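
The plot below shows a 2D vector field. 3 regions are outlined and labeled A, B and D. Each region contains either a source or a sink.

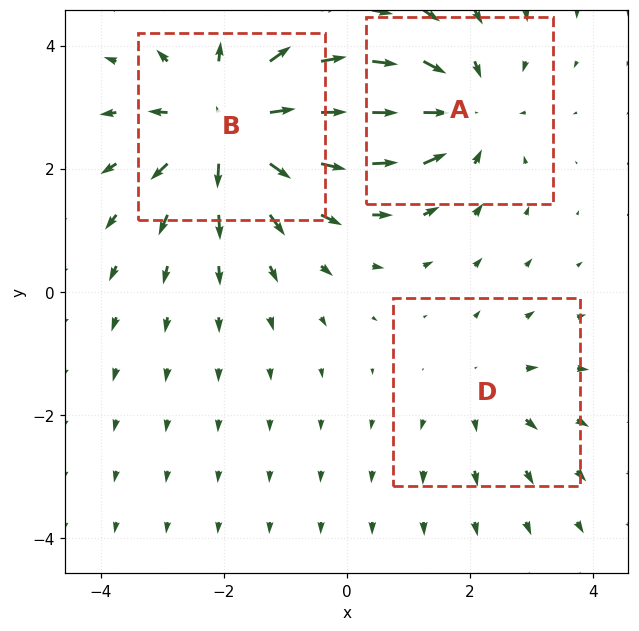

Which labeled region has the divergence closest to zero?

D

Divergence at each region's feature centre — A: about -3, B: about +4, D: about +2. Region D is closest to zero.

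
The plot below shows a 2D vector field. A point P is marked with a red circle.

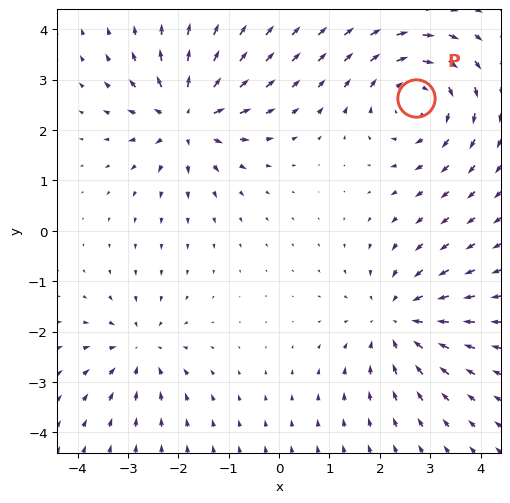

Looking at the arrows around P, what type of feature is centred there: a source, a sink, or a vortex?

At P (2.7, 2.6) the arrows circulate clockwise. Divergence ≈0, curl about -4 — near-zero divergence with nonzero curl is a vortex.

vortex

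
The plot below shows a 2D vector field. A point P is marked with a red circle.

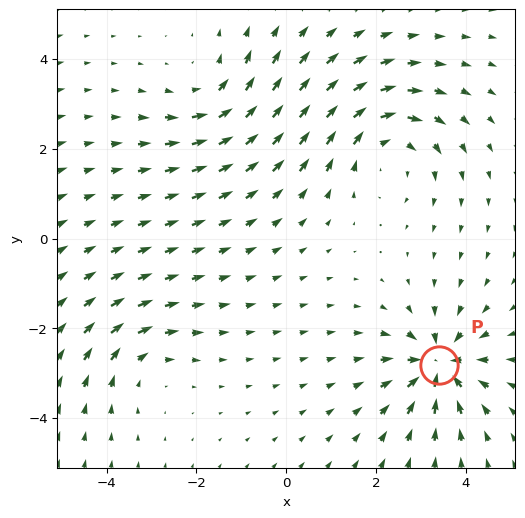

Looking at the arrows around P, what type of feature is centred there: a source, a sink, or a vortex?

At P (3.4, -2.8) the arrows converge inward. Divergence about -6, curl ≈0 — negative divergence with near-zero curl is a sink.

sink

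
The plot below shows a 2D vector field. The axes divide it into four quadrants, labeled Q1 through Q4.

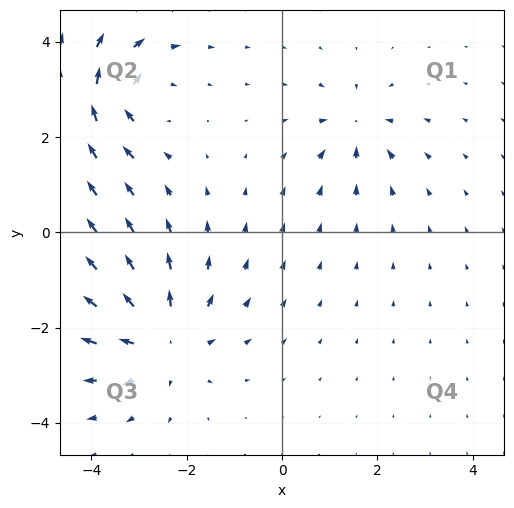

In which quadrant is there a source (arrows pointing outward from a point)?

Q3

The source sits at approximately (-2.5, -2.3), which lies in quadrant Q3. The divergence there is about +4, positive as expected for a source.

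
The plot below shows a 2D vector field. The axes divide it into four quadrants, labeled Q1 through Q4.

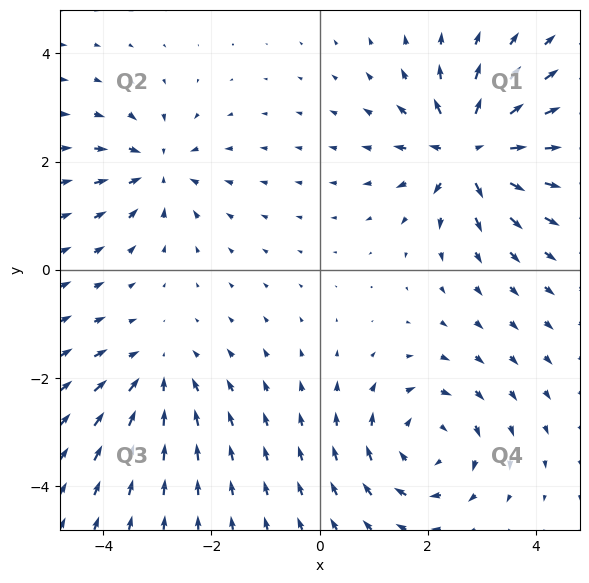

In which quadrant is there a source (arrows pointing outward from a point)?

Q1

The source sits at approximately (2.8, 2.2), which lies in quadrant Q1. The divergence there is about +7, positive as expected for a source.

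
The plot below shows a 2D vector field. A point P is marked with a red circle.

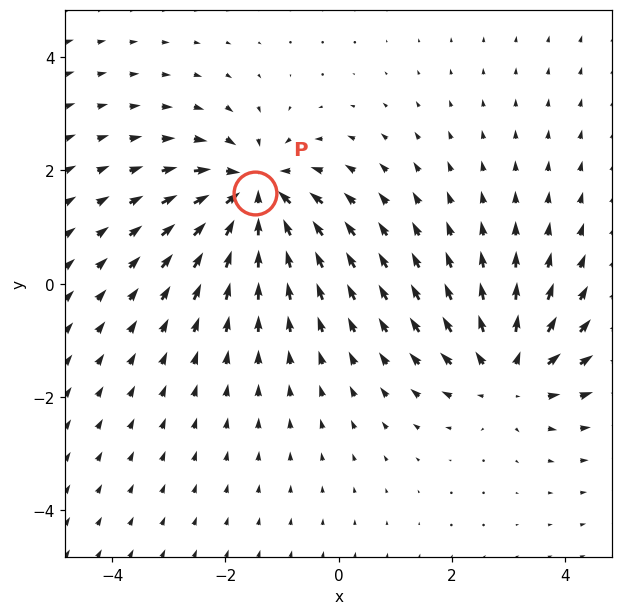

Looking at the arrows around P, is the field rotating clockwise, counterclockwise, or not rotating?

Near P at (-1.5, 1.6) the arrows show no circulation. The curl there is ≈0.

not rotating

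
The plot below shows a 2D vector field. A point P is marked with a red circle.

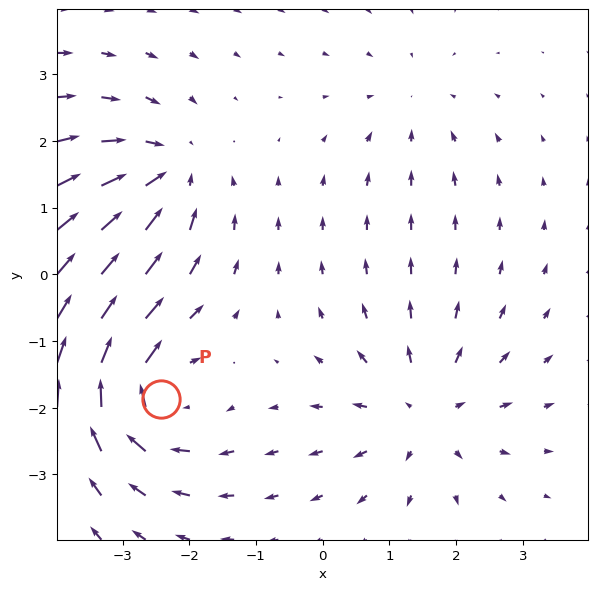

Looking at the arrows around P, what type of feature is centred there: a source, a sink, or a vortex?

At P (-2.4, -1.9) the arrows circulate clockwise. Divergence ≈0, curl about -6 — near-zero divergence with nonzero curl is a vortex.

vortex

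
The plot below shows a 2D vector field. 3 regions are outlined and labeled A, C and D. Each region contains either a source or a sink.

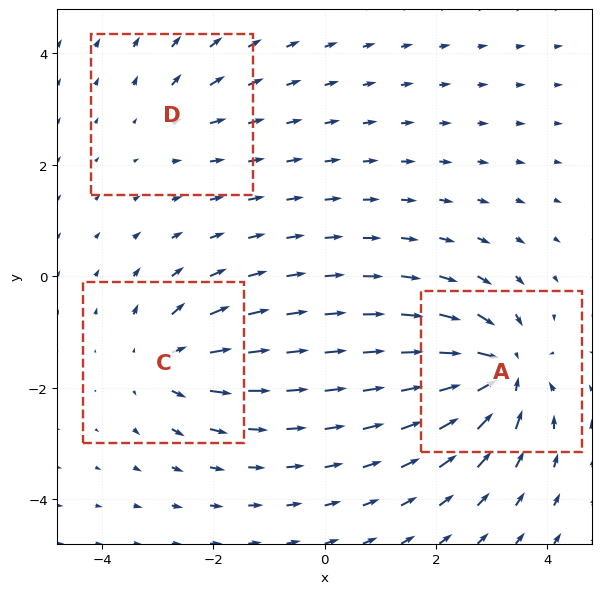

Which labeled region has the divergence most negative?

A

Divergence at each region's feature centre — A: about -6, C: about +4, D: about +2. Region A is most negative.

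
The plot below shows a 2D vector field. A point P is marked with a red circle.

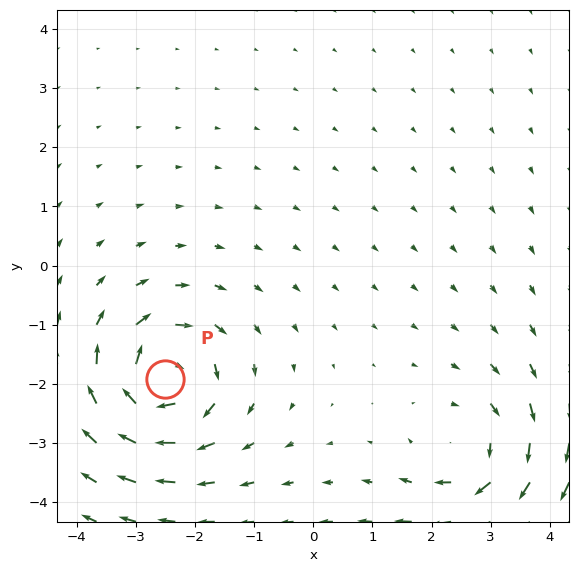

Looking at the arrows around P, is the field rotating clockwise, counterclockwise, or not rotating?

Near P at (-2.5, -1.9) the arrows circulate clockwise. The curl (z-component) there is about -7; negative curl means clockwise rotation.

clockwise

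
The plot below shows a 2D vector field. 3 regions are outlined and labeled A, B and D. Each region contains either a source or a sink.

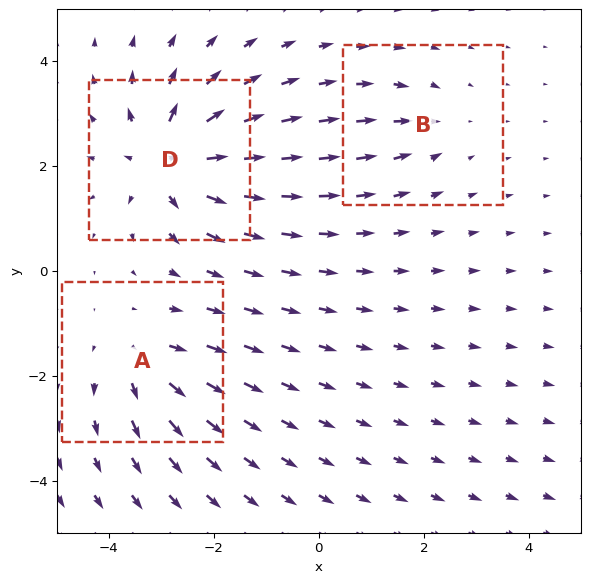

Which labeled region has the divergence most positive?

D

Divergence at each region's feature centre — A: about +3, B: about -2, D: about +6. Region D is most positive.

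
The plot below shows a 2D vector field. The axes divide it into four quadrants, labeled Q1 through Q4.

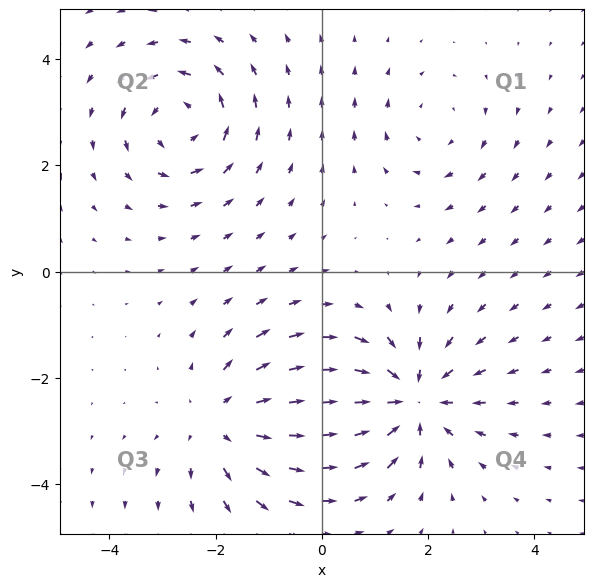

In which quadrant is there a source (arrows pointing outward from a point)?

The source sits at approximately (-1.8, -2.8), which lies in quadrant Q3. The divergence there is about +4, positive as expected for a source.

Q3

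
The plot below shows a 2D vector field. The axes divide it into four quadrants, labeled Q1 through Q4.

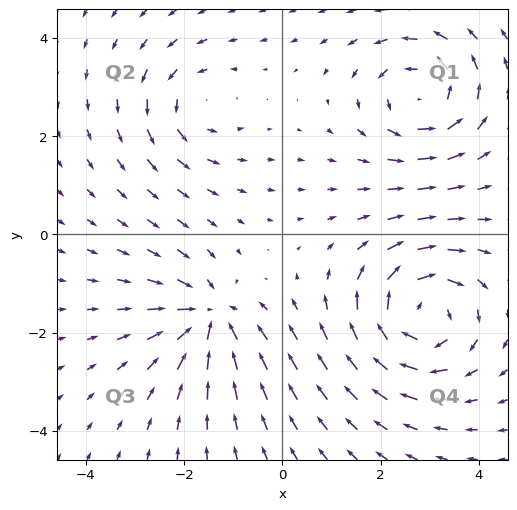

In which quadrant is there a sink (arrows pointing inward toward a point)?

Q3

The sink sits at approximately (-1.5, -1.7), which lies in quadrant Q3. The divergence there is about -5, negative as expected for a sink.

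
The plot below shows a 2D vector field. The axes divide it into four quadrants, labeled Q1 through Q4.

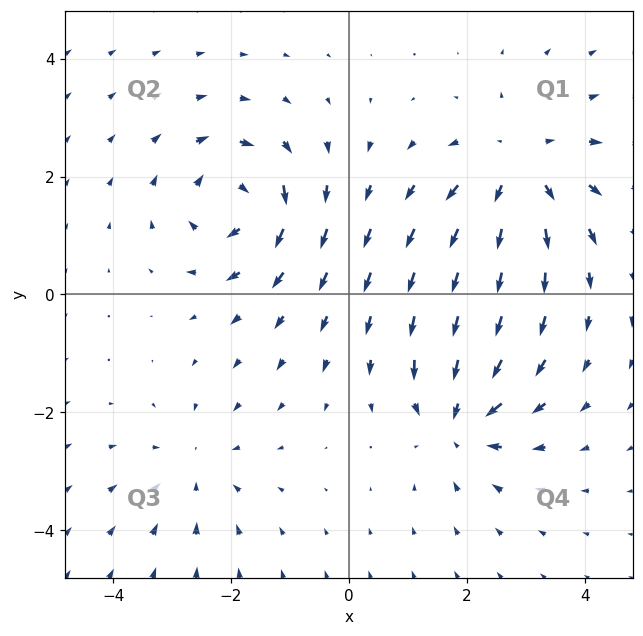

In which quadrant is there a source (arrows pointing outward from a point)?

Q1

The source sits at approximately (2.9, 2.1), which lies in quadrant Q1. The divergence there is about +4, positive as expected for a source.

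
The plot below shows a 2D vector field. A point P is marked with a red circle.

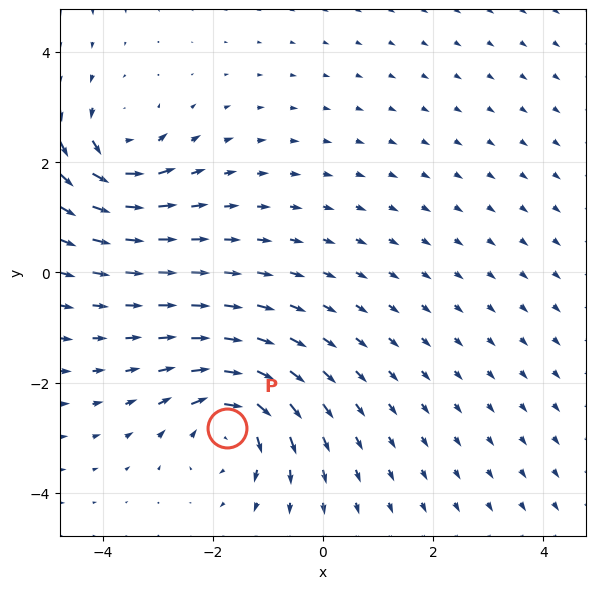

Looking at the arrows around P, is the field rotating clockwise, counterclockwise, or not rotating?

clockwise

Near P at (-1.7, -2.8) the arrows circulate clockwise. The curl (z-component) there is about -5; negative curl means clockwise rotation.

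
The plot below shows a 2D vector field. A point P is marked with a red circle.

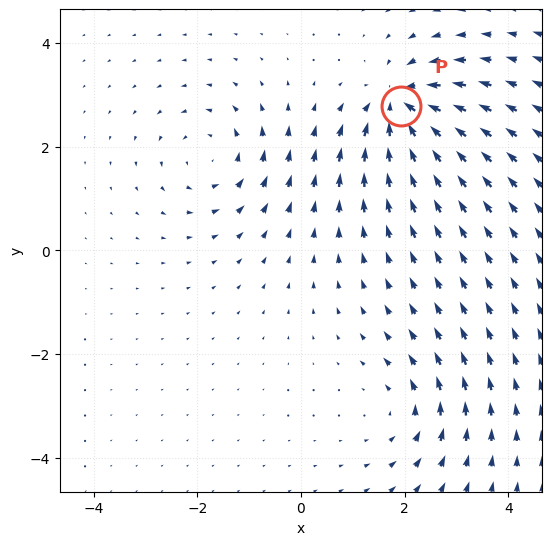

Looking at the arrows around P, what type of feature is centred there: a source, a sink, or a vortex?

At P (1.9, 2.8) the arrows converge inward. Divergence about -7, curl ≈0 — negative divergence with near-zero curl is a sink.

sink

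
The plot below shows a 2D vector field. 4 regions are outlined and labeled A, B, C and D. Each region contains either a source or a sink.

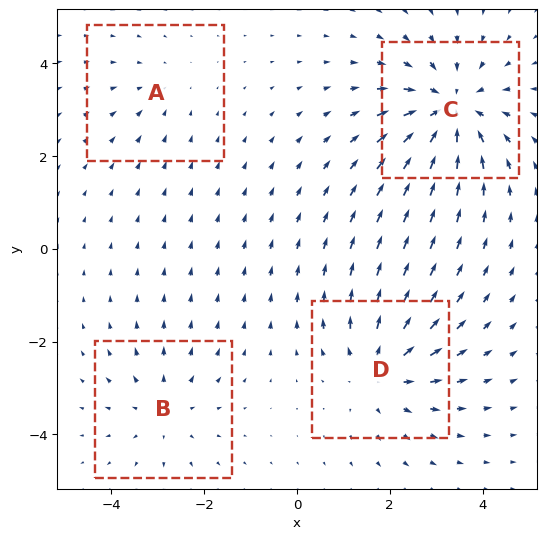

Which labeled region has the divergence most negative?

C

Divergence at each region's feature centre — A: about -2, B: about +3, C: about -6, D: about +4. Region C is most negative.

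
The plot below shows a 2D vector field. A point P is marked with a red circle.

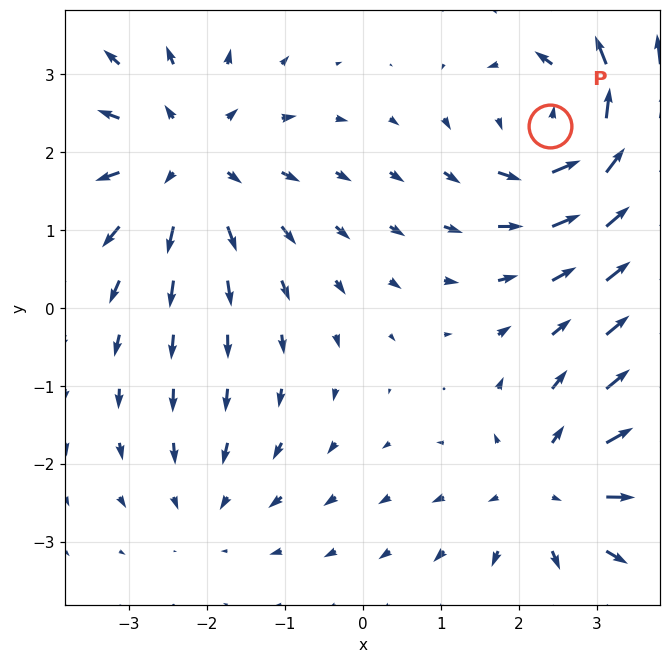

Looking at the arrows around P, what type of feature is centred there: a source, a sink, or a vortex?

vortex

At P (2.4, 2.3) the arrows circulate counterclockwise. Divergence ≈0, curl about +5 — near-zero divergence with nonzero curl is a vortex.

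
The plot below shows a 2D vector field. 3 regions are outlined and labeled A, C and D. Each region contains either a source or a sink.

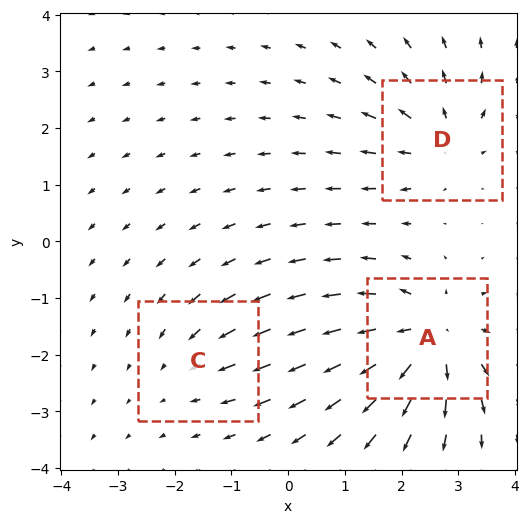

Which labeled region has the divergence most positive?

A

Divergence at each region's feature centre — A: about +5, C: about -2, D: about +3. Region A is most positive.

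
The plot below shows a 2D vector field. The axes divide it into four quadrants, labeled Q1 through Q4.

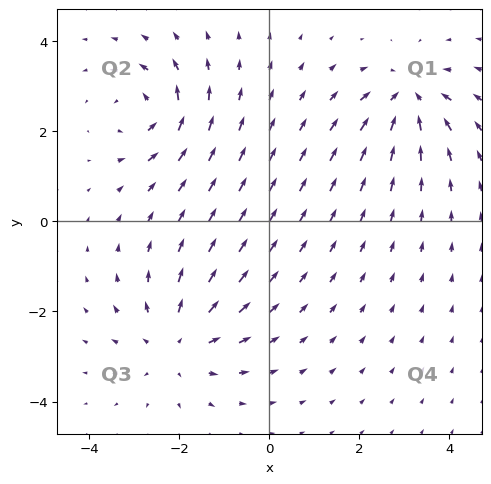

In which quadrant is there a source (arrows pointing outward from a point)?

Q3

The source sits at approximately (-2.1, -2.7), which lies in quadrant Q3. The divergence there is about +3, positive as expected for a source.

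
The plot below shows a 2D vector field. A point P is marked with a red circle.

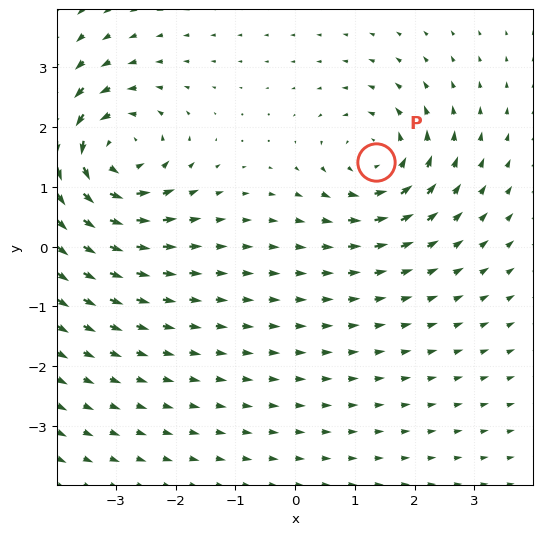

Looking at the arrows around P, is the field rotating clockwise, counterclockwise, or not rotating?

counterclockwise

Near P at (1.4, 1.4) the arrows circulate counterclockwise. The curl (z-component) there is about +4; positive curl means counterclockwise rotation.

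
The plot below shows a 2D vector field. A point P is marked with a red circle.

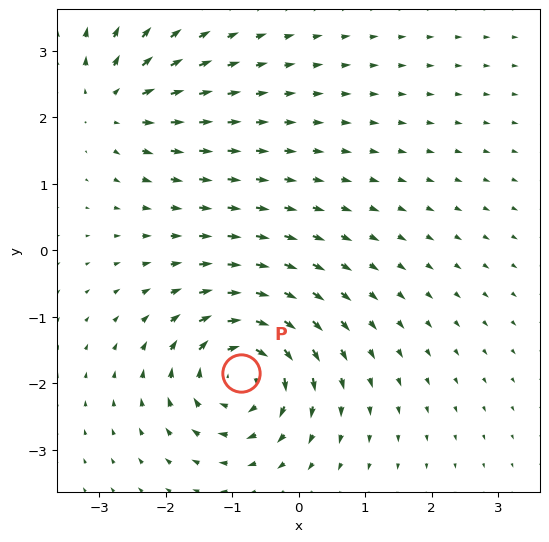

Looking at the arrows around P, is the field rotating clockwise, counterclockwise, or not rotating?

clockwise

Near P at (-0.9, -1.8) the arrows circulate clockwise. The curl (z-component) there is about -6; negative curl means clockwise rotation.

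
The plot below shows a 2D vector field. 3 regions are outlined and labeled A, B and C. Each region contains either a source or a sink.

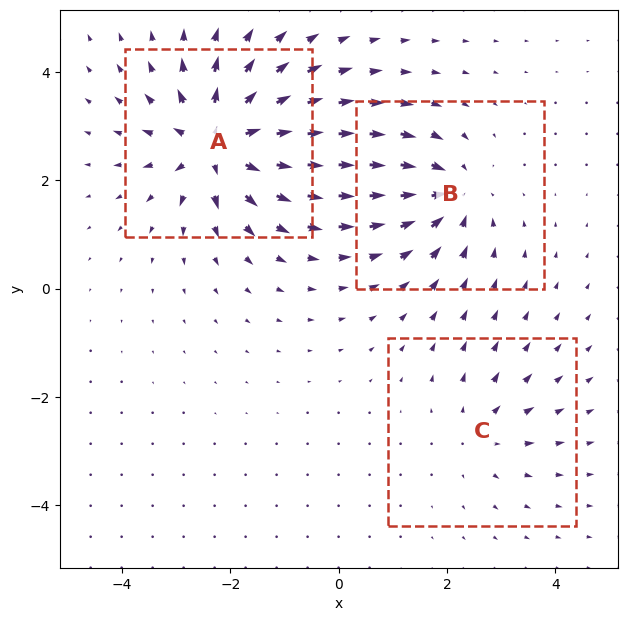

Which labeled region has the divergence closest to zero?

C

Divergence at each region's feature centre — A: about +6, B: about -4, C: about +2. Region C is closest to zero.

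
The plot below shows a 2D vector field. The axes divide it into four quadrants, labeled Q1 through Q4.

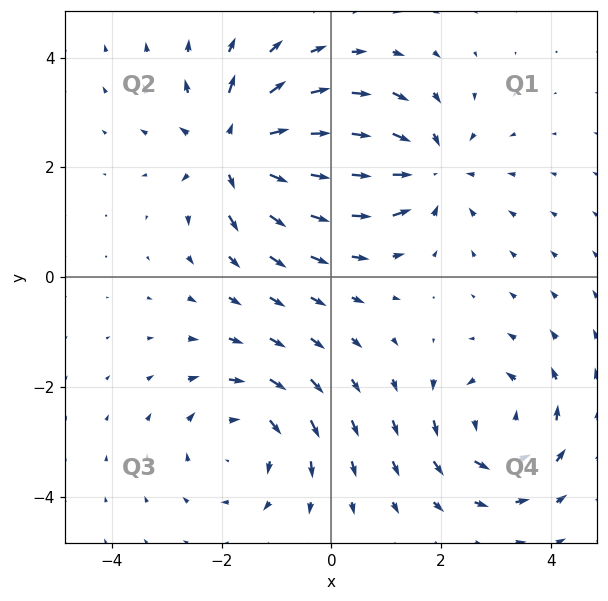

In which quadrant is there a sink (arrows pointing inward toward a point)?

The sink sits at approximately (1.7, 2.0), which lies in quadrant Q1. The divergence there is about -4, negative as expected for a sink.

Q1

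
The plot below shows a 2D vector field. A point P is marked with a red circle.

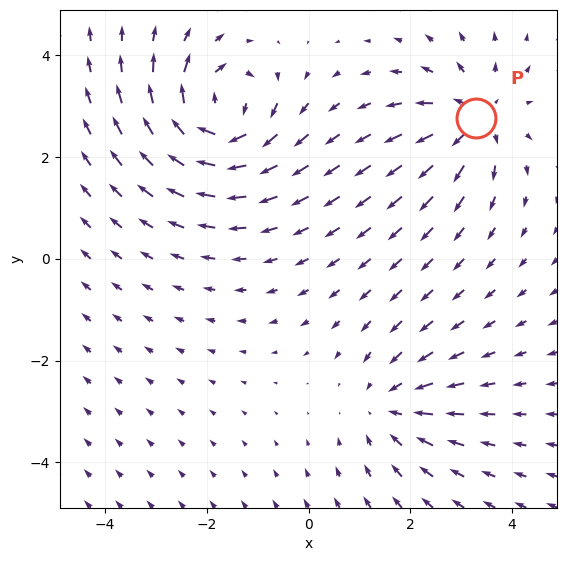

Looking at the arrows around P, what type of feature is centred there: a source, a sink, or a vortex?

At P (3.3, 2.8) the arrows spread outward. Divergence about +4, curl ≈0 — positive divergence with near-zero curl is a source.

source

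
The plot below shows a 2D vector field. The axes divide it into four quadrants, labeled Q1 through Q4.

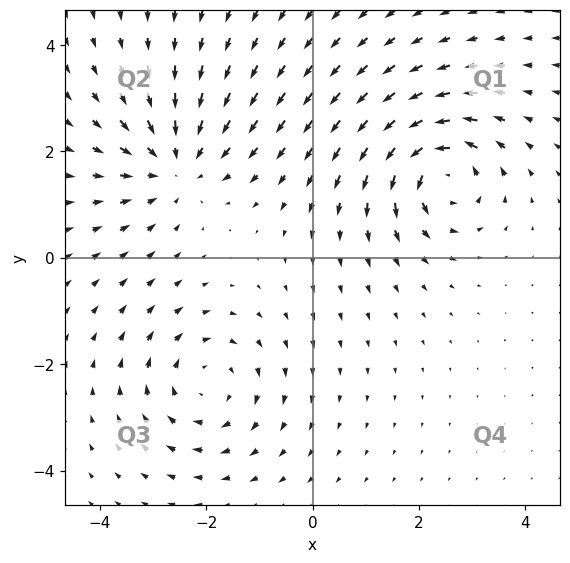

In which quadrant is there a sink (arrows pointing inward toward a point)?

The sink sits at approximately (-2.6, 1.8), which lies in quadrant Q2. The divergence there is about -3, negative as expected for a sink.

Q2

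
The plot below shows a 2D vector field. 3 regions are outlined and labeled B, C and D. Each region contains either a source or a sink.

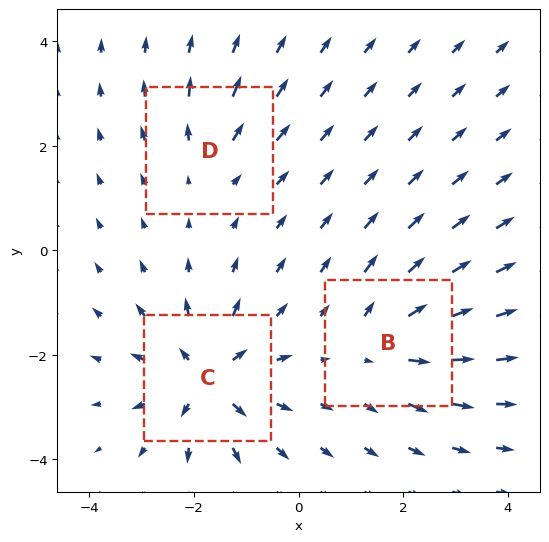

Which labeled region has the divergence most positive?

Divergence at each region's feature centre — B: about +4, C: about +5, D: about +2. Region C is most positive.

C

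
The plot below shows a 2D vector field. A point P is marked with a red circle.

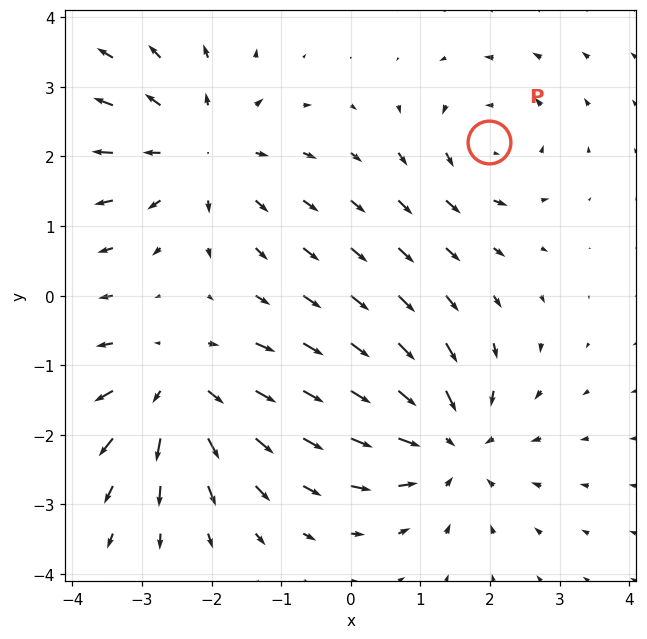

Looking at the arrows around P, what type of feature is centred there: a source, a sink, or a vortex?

vortex

At P (2.0, 2.2) the arrows circulate counterclockwise. Divergence ≈0, curl about +4 — near-zero divergence with nonzero curl is a vortex.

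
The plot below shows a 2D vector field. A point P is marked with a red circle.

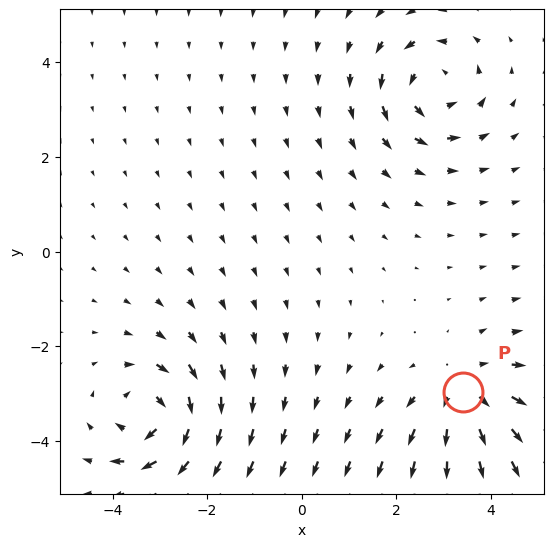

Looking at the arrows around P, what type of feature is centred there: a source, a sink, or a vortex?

source

At P (3.4, -3.0) the arrows spread outward. Divergence about +4, curl ≈0 — positive divergence with near-zero curl is a source.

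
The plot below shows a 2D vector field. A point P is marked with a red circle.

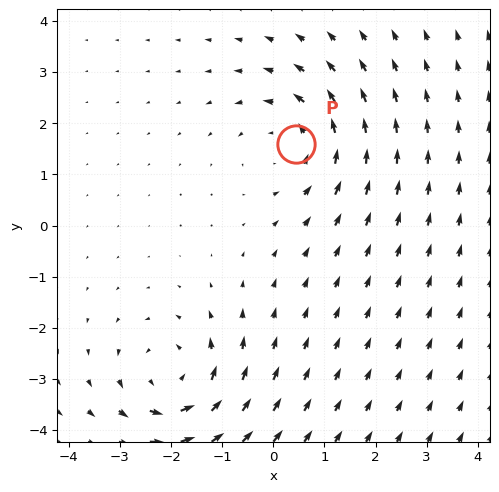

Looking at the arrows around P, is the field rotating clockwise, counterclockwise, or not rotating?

Near P at (0.4, 1.6) the arrows circulate counterclockwise. The curl (z-component) there is about +4; positive curl means counterclockwise rotation.

counterclockwise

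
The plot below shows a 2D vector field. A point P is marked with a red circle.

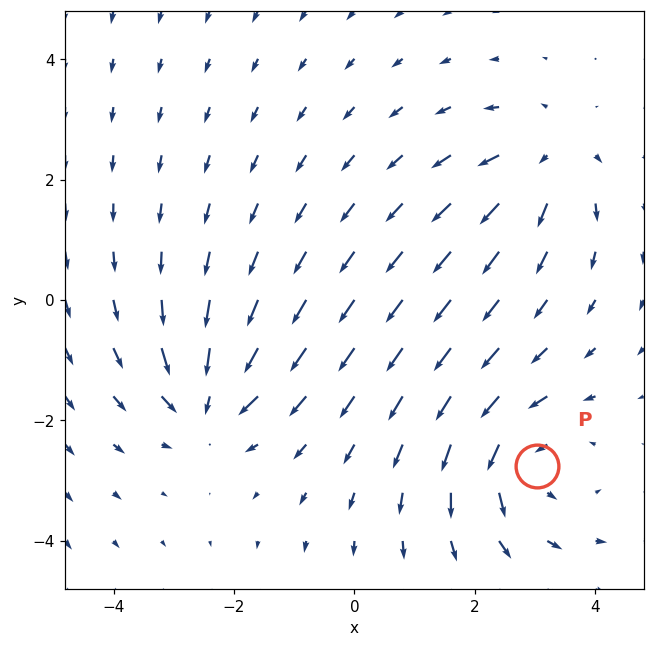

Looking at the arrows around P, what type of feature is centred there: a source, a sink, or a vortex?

vortex

At P (3.0, -2.8) the arrows circulate counterclockwise. Divergence ≈0, curl about +4 — near-zero divergence with nonzero curl is a vortex.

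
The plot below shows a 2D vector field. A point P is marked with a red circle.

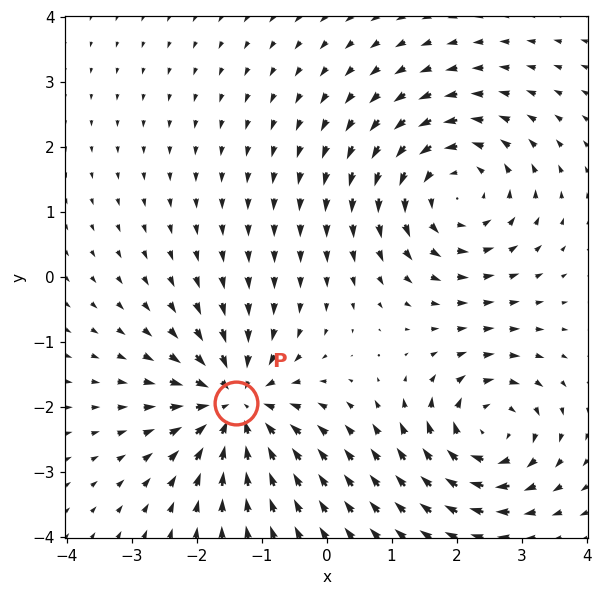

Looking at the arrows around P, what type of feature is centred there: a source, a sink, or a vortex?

sink

At P (-1.4, -1.9) the arrows converge inward. Divergence about -6, curl ≈0 — negative divergence with near-zero curl is a sink.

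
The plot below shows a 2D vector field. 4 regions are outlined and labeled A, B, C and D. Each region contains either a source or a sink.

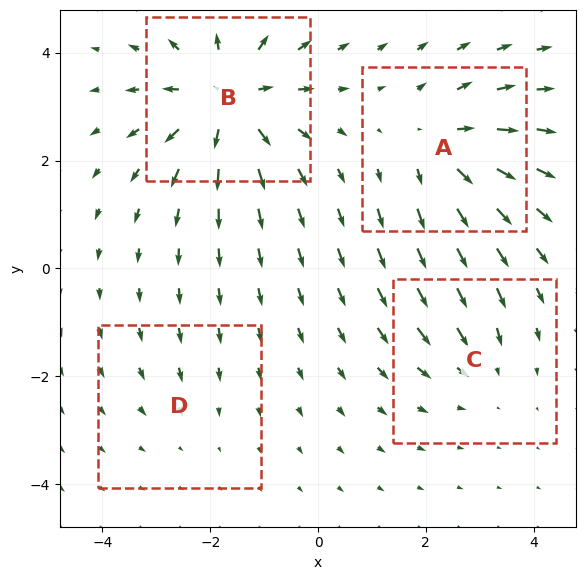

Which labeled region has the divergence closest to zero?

Divergence at each region's feature centre — A: about +5, B: about +7, C: about -3, D: about -2. Region D is closest to zero.

D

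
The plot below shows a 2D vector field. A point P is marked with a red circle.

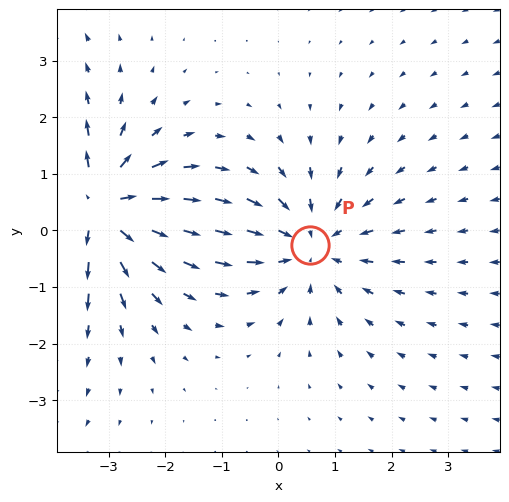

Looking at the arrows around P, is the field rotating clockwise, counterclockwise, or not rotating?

not rotating

Near P at (0.6, -0.3) the arrows show no circulation. The curl there is ≈0.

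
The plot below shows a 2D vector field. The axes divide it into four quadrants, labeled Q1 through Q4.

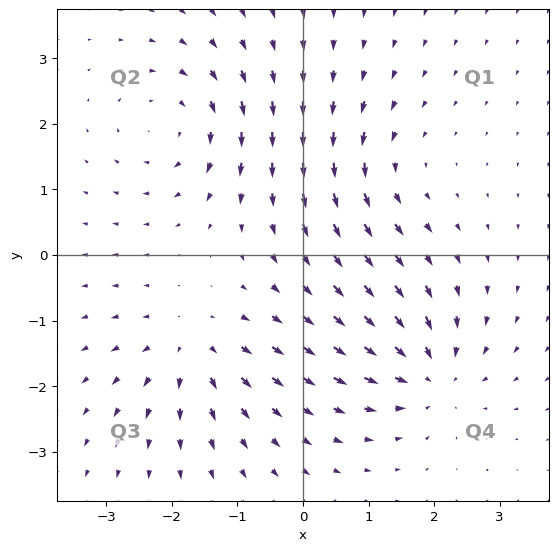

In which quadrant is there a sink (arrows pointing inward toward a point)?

The sink sits at approximately (1.9, -1.8), which lies in quadrant Q4. The divergence there is about -6, negative as expected for a sink.

Q4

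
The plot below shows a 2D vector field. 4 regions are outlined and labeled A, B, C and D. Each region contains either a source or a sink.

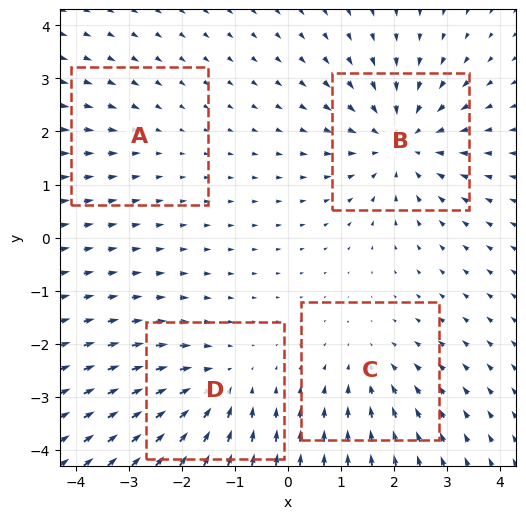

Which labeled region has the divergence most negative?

B

Divergence at each region's feature centre — A: about -2, B: about -5, C: about -3, D: about -4. Region B is most negative.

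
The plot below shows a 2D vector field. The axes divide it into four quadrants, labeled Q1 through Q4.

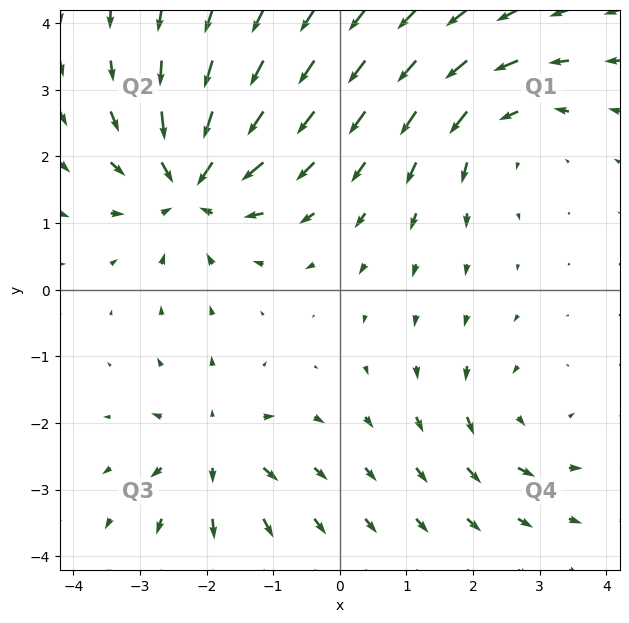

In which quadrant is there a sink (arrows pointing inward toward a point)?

The sink sits at approximately (-2.2, 1.6), which lies in quadrant Q2. The divergence there is about -6, negative as expected for a sink.

Q2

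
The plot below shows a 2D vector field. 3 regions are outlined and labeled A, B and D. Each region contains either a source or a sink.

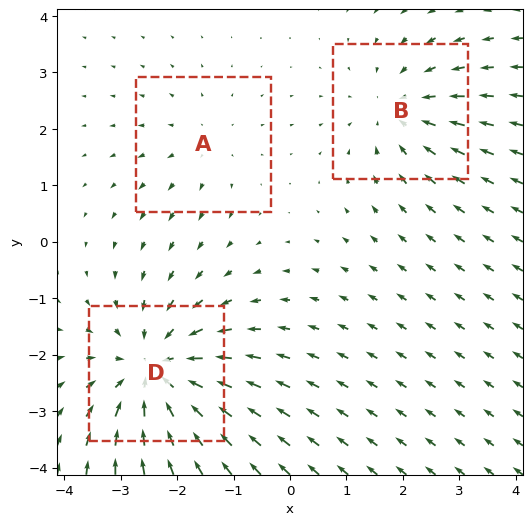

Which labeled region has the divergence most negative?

D

Divergence at each region's feature centre — A: about +2, B: about -3, D: about -4. Region D is most negative.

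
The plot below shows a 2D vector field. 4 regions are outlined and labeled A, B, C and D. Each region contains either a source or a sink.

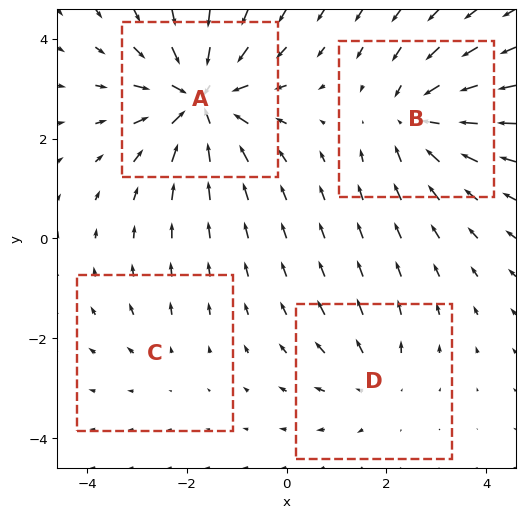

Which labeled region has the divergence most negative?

A

Divergence at each region's feature centre — A: about -7, B: about -5, C: about +2, D: about +3. Region A is most negative.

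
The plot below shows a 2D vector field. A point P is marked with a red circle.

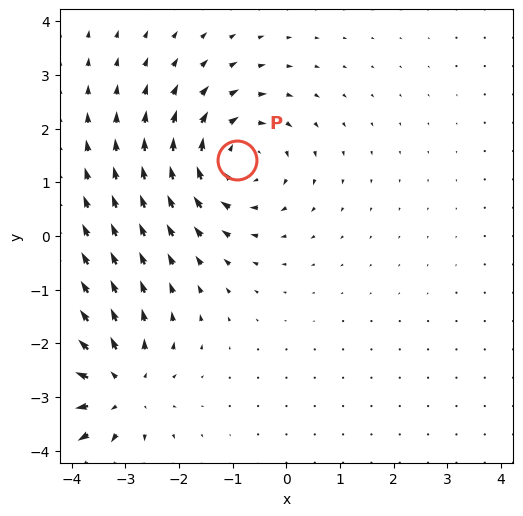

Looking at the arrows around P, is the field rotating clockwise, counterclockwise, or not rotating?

Near P at (-0.9, 1.4) the arrows circulate clockwise. The curl (z-component) there is about -4; negative curl means clockwise rotation.

clockwise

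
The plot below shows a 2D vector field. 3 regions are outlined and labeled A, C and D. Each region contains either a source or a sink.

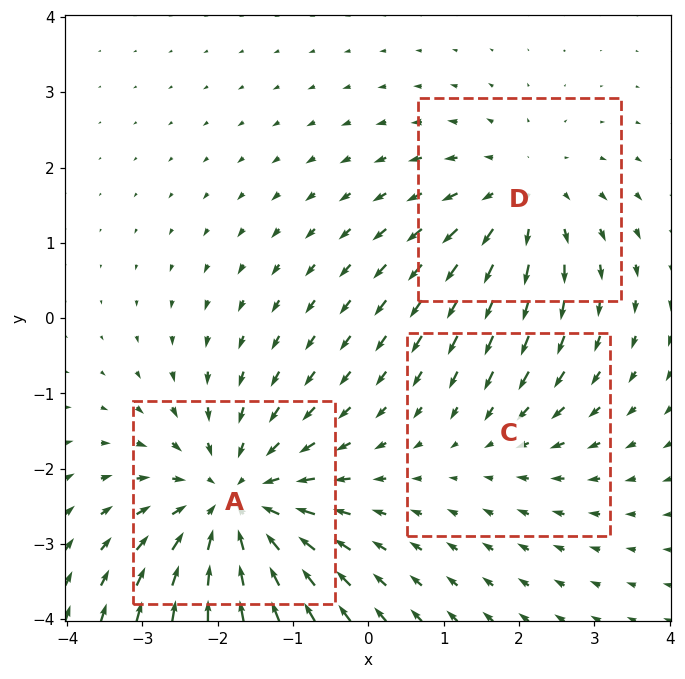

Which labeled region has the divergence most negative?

A

Divergence at each region's feature centre — A: about -4, C: about -2, D: about +3. Region A is most negative.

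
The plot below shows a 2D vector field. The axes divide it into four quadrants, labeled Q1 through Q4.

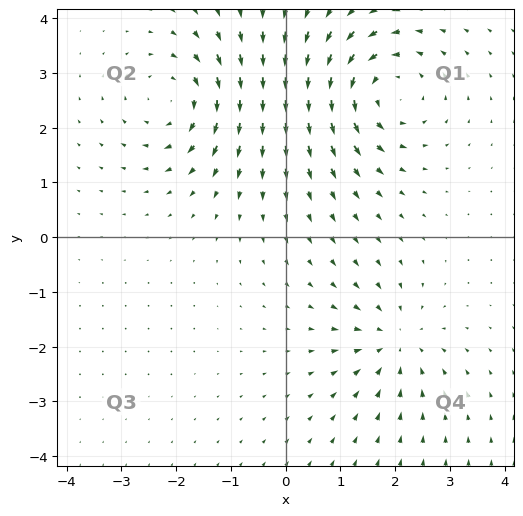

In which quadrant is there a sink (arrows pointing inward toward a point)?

The sink sits at approximately (2.0, -1.9), which lies in quadrant Q4. The divergence there is about -3, negative as expected for a sink.

Q4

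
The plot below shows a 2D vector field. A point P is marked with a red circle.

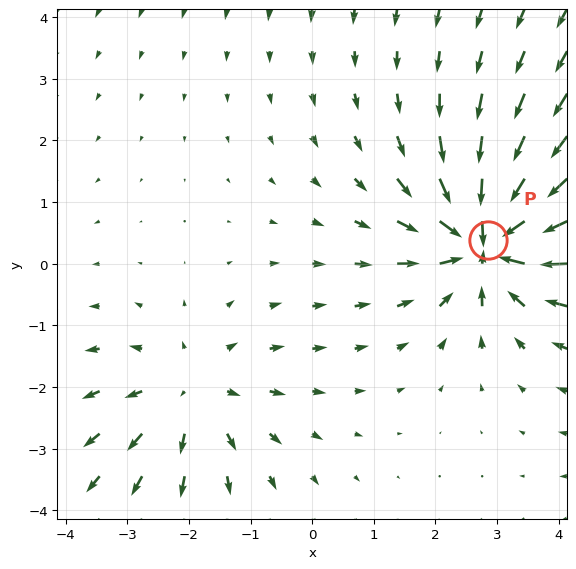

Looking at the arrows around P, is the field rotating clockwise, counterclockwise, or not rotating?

Near P at (2.8, 0.4) the arrows show no circulation. The curl there is ≈0.

not rotating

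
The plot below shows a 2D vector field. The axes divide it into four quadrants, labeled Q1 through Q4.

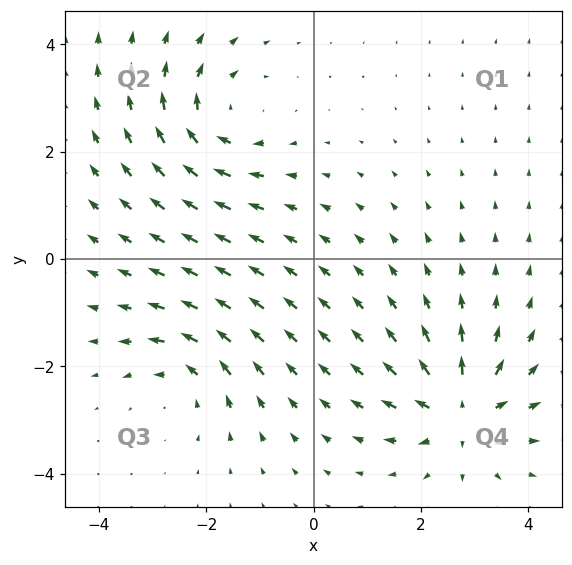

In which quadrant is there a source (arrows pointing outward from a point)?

Q4

The source sits at approximately (2.8, -2.8), which lies in quadrant Q4. The divergence there is about +6, positive as expected for a source.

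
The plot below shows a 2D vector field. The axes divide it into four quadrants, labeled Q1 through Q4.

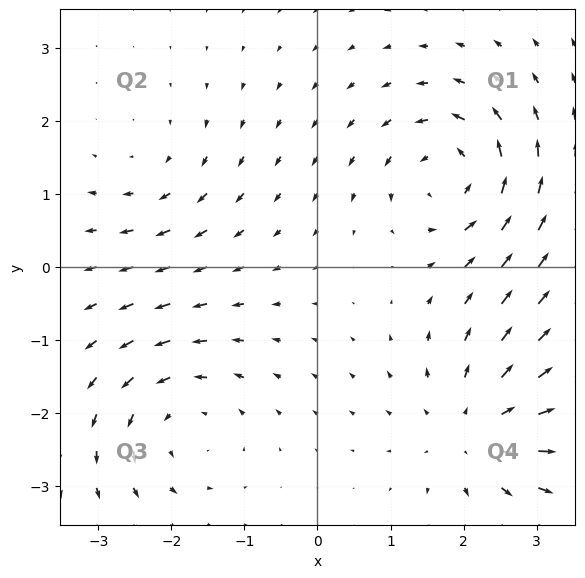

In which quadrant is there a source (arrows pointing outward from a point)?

The source sits at approximately (2.2, -2.2), which lies in quadrant Q4. The divergence there is about +5, positive as expected for a source.

Q4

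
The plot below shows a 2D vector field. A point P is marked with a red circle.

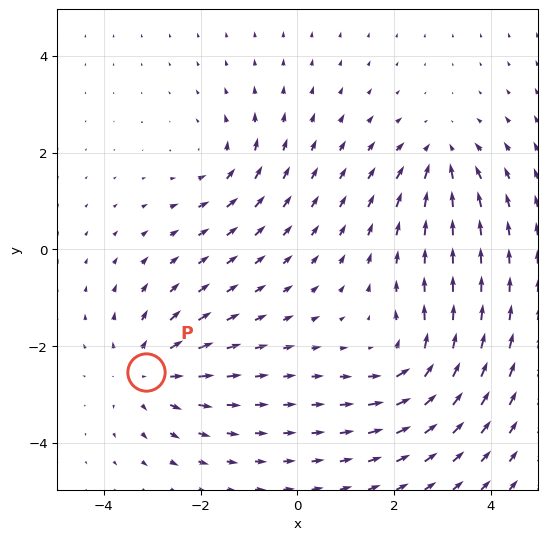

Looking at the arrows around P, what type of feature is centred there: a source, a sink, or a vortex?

At P (-3.1, -2.5) the arrows spread outward. Divergence about +4, curl ≈0 — positive divergence with near-zero curl is a source.

source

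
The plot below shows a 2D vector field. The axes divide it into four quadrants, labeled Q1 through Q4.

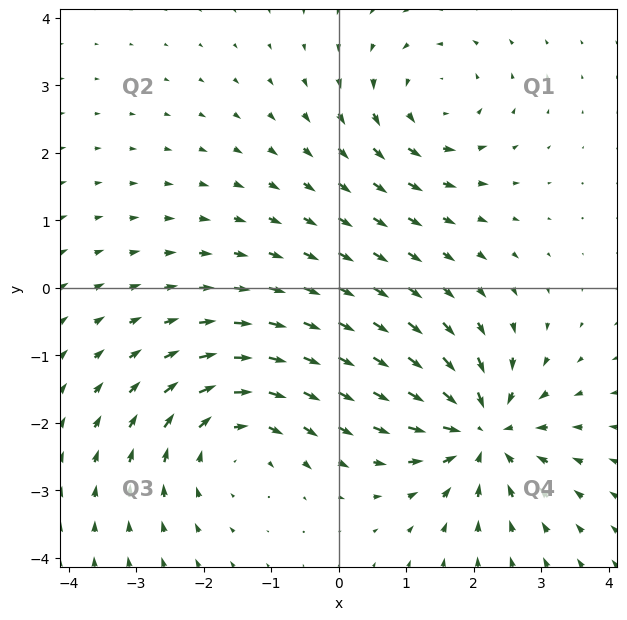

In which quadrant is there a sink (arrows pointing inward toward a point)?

Q4

The sink sits at approximately (2.1, -2.1), which lies in quadrant Q4. The divergence there is about -6, negative as expected for a sink.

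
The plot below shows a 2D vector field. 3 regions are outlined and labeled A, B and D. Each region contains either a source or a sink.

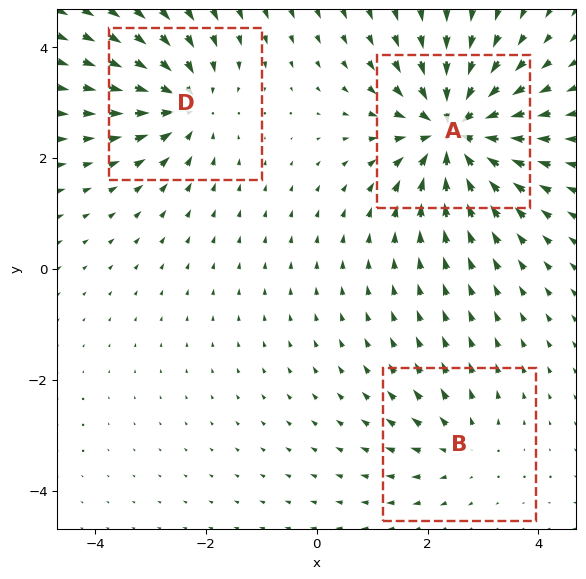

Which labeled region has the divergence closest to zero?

B

Divergence at each region's feature centre — A: about -6, B: about +2, D: about -4. Region B is closest to zero.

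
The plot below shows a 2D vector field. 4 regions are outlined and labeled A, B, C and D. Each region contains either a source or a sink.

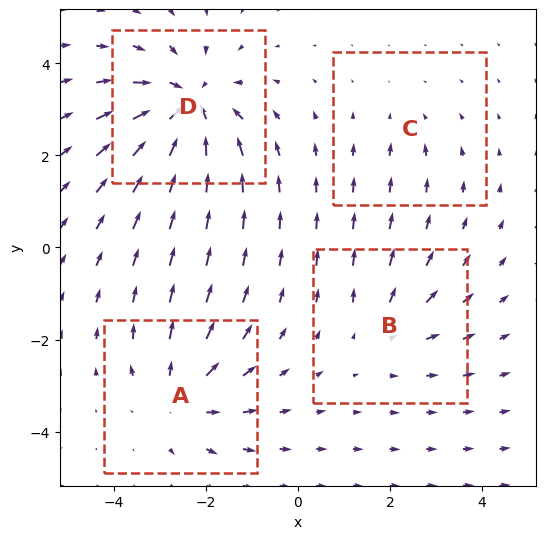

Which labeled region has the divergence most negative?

D

Divergence at each region's feature centre — A: about +4, B: about +3, C: about -2, D: about -6. Region D is most negative.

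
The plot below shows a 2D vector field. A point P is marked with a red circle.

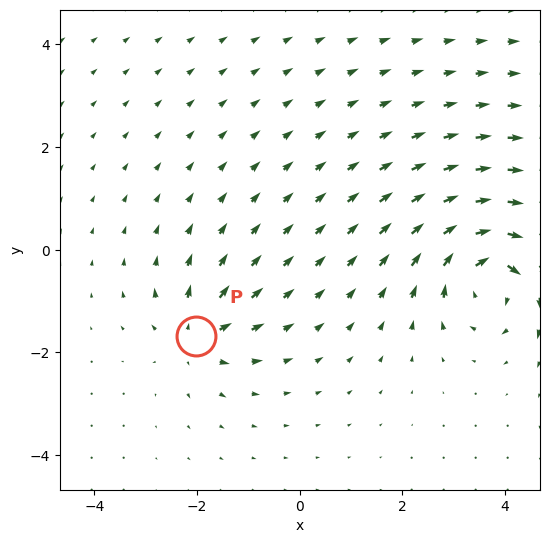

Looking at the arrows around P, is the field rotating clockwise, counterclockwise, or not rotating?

not rotating

Near P at (-2.0, -1.7) the arrows show no circulation. The curl there is ≈0.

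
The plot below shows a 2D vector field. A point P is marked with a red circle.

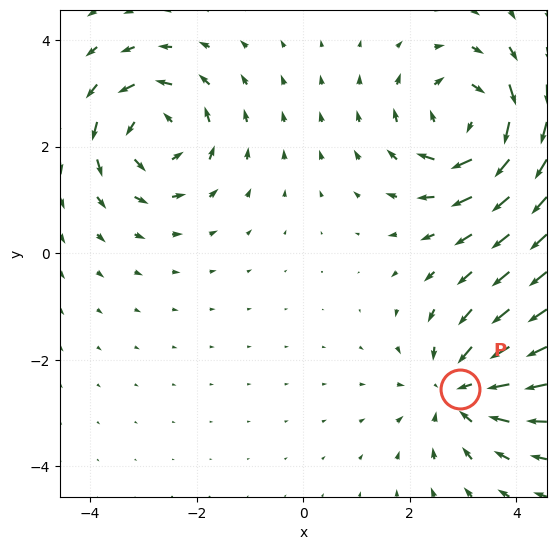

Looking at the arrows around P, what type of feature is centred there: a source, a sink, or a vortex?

At P (2.9, -2.6) the arrows converge inward. Divergence about -3, curl ≈0 — negative divergence with near-zero curl is a sink.

sink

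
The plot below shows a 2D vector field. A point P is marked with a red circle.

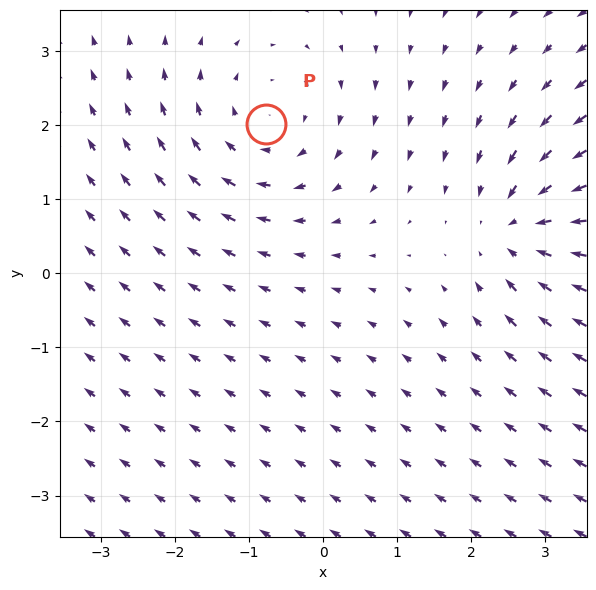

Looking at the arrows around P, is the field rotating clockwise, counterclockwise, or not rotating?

Near P at (-0.8, 2.0) the arrows circulate clockwise. The curl (z-component) there is about -2; negative curl means clockwise rotation.

clockwise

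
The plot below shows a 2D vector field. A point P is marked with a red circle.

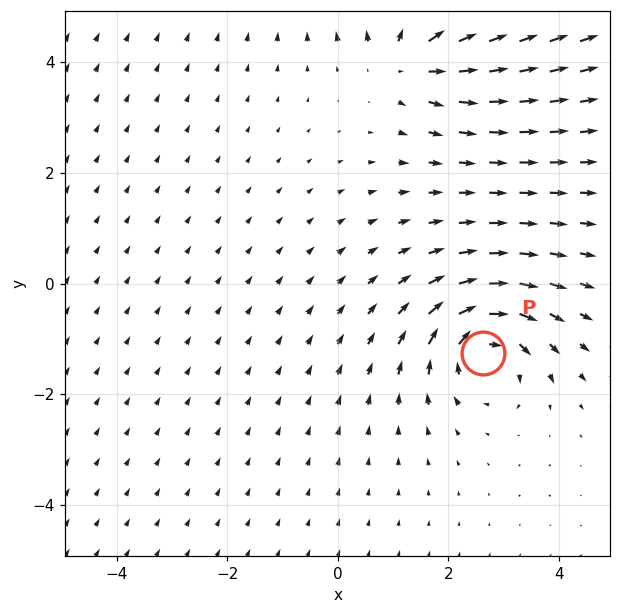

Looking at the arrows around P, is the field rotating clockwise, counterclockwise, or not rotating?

clockwise

Near P at (2.6, -1.2) the arrows circulate clockwise. The curl (z-component) there is about -5; negative curl means clockwise rotation.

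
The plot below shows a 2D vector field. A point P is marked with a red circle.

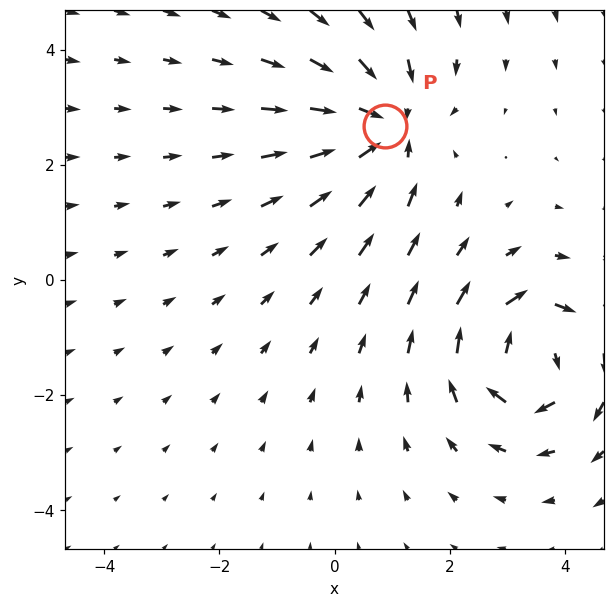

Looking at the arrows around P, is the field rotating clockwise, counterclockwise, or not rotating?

Near P at (0.9, 2.7) the arrows show no circulation. The curl there is ≈0.

not rotating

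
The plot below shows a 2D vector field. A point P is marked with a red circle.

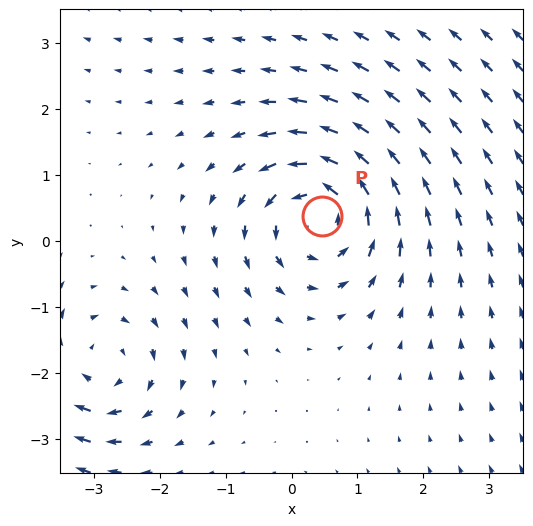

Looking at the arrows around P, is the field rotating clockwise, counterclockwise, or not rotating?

counterclockwise

Near P at (0.5, 0.4) the arrows circulate counterclockwise. The curl (z-component) there is about +5; positive curl means counterclockwise rotation.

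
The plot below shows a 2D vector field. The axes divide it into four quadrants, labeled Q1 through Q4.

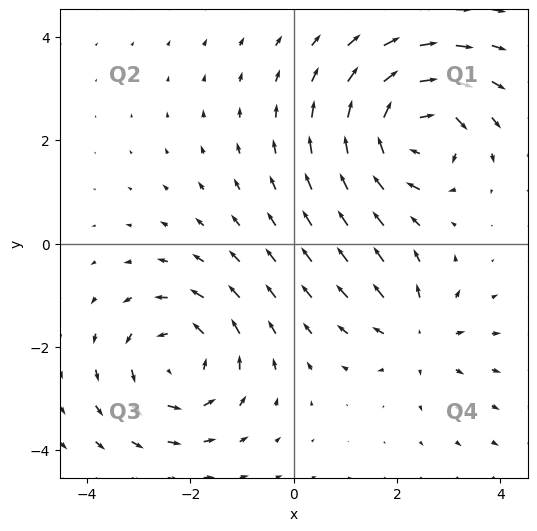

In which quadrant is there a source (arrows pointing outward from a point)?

Q4

The source sits at approximately (2.4, -1.8), which lies in quadrant Q4. The divergence there is about +4, positive as expected for a source.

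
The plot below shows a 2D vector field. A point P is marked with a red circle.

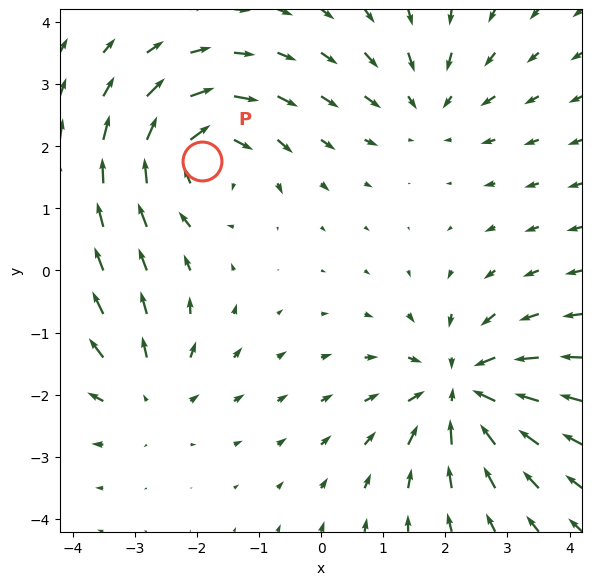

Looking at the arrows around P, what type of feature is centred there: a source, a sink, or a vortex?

vortex

At P (-1.9, 1.8) the arrows circulate clockwise. Divergence ≈0, curl about -5 — near-zero divergence with nonzero curl is a vortex.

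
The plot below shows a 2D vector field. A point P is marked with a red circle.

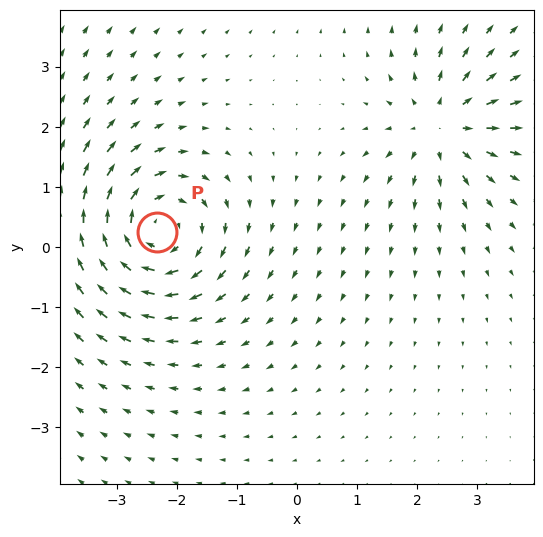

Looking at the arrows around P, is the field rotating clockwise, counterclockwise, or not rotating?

Near P at (-2.3, 0.2) the arrows circulate clockwise. The curl (z-component) there is about -5; negative curl means clockwise rotation.

clockwise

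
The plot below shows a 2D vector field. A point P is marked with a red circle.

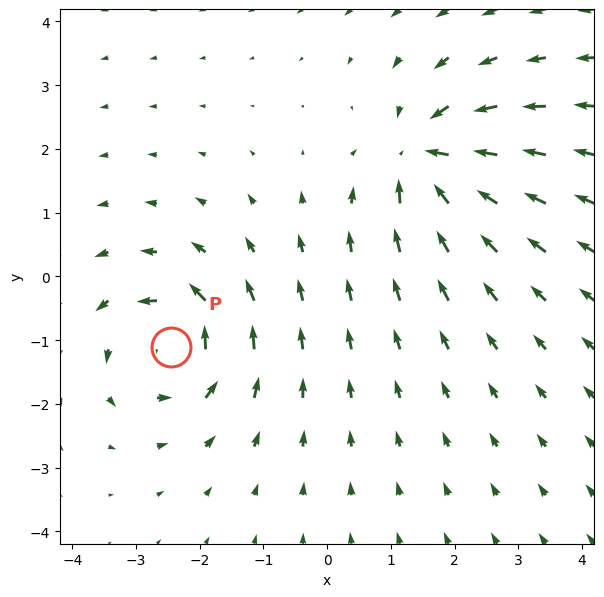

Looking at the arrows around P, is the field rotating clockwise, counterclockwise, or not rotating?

Near P at (-2.4, -1.1) the arrows circulate counterclockwise. The curl (z-component) there is about +6; positive curl means counterclockwise rotation.

counterclockwise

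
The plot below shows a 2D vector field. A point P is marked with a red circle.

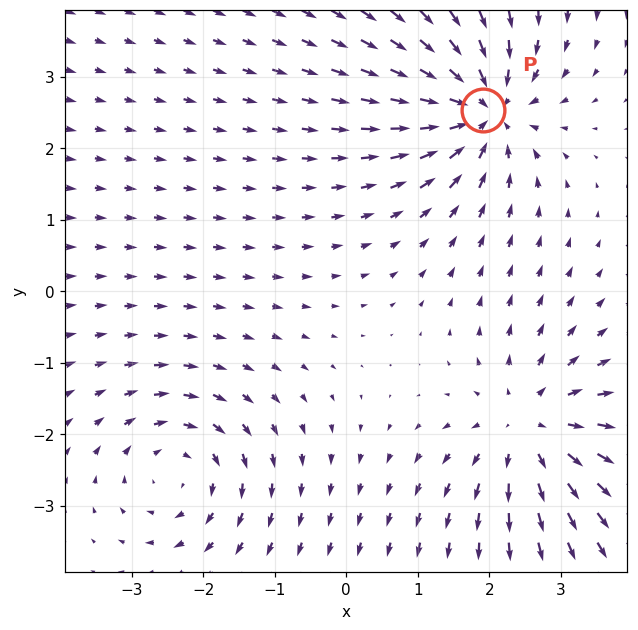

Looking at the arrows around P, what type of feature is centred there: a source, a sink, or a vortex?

sink

At P (1.9, 2.5) the arrows converge inward. Divergence about -6, curl ≈0 — negative divergence with near-zero curl is a sink.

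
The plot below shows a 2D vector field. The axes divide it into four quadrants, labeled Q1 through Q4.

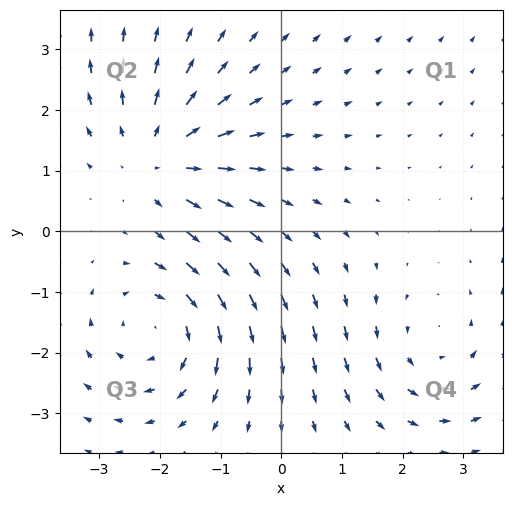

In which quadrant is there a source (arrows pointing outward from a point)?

Q2

The source sits at approximately (-2.0, 1.2), which lies in quadrant Q2. The divergence there is about +4, positive as expected for a source.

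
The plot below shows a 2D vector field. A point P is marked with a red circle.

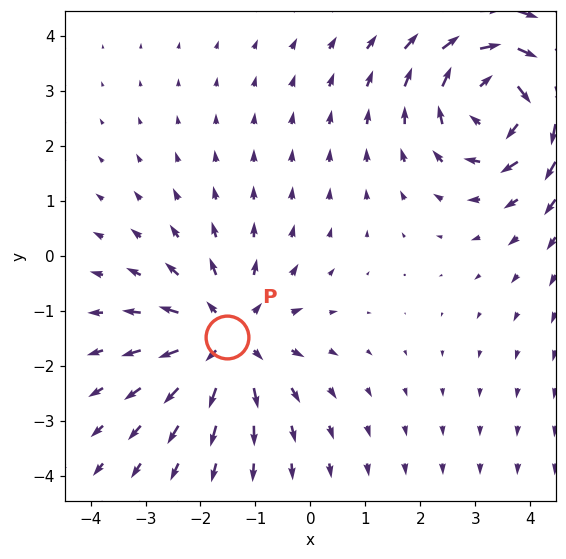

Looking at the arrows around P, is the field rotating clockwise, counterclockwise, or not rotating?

not rotating

Near P at (-1.5, -1.5) the arrows show no circulation. The curl there is ≈0.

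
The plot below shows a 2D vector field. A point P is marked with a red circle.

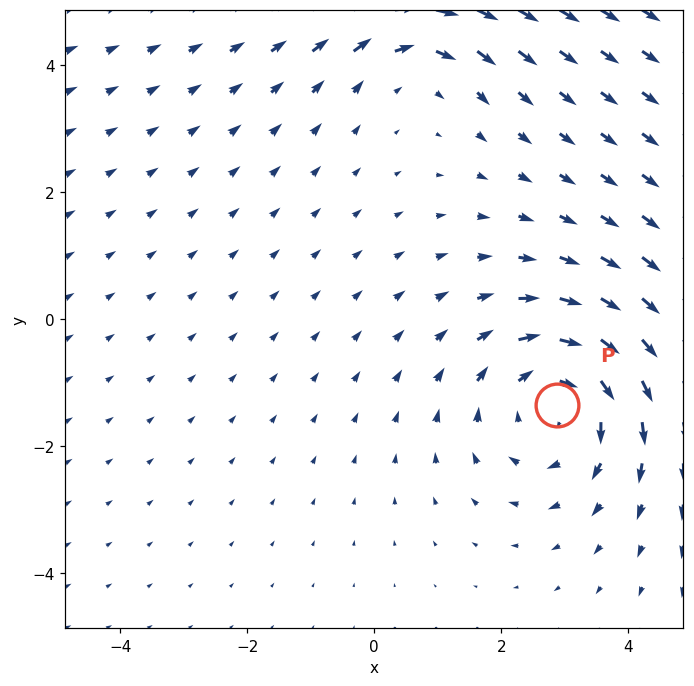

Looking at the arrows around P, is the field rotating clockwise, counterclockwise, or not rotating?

Near P at (2.9, -1.3) the arrows circulate clockwise. The curl (z-component) there is about -4; negative curl means clockwise rotation.

clockwise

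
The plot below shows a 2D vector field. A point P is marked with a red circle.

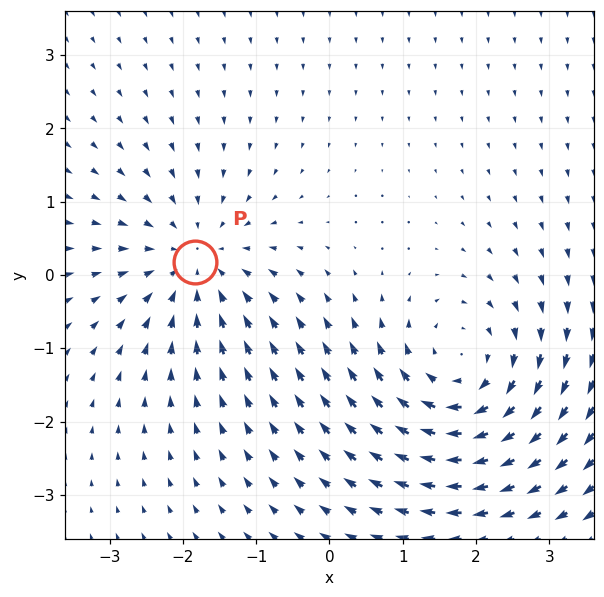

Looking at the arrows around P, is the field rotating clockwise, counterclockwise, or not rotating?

Near P at (-1.8, 0.2) the arrows show no circulation. The curl there is ≈0.

not rotating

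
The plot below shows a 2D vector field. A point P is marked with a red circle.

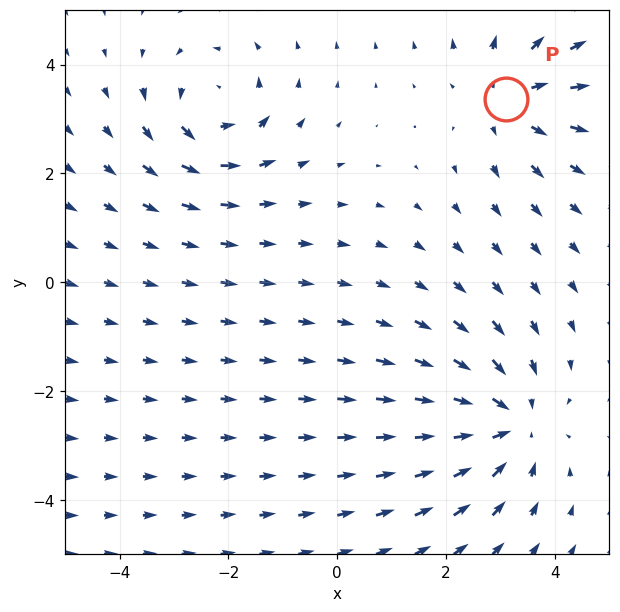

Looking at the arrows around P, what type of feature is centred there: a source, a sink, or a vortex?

At P (3.1, 3.4) the arrows spread outward. Divergence about +3, curl ≈0 — positive divergence with near-zero curl is a source.

source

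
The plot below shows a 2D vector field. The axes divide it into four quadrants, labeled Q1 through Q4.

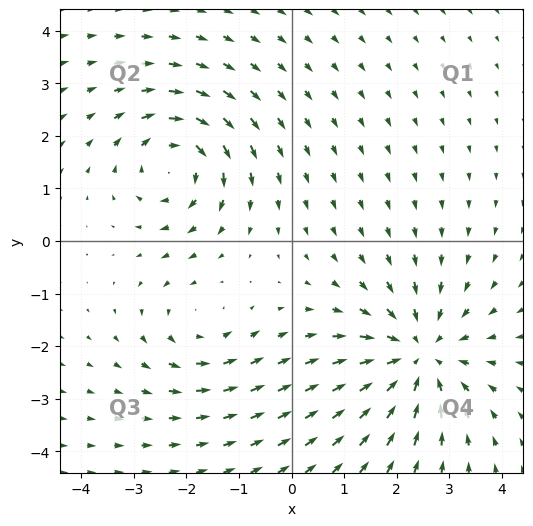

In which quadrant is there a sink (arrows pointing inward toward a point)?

The sink sits at approximately (2.4, -2.2), which lies in quadrant Q4. The divergence there is about -4, negative as expected for a sink.

Q4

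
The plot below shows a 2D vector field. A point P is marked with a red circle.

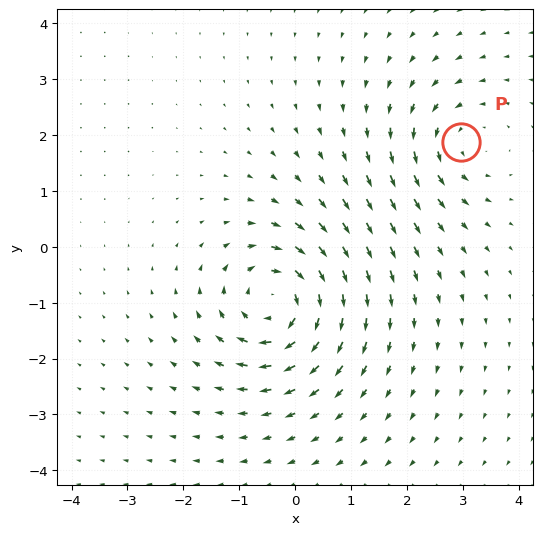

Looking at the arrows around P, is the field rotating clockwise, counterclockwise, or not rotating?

counterclockwise

Near P at (3.0, 1.9) the arrows circulate counterclockwise. The curl (z-component) there is about +3; positive curl means counterclockwise rotation.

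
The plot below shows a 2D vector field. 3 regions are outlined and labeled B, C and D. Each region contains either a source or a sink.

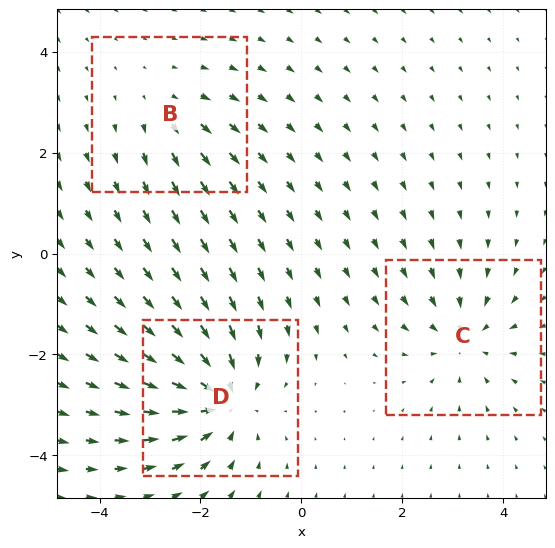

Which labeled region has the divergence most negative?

D

Divergence at each region's feature centre — B: about +2, C: about -3, D: about -5. Region D is most negative.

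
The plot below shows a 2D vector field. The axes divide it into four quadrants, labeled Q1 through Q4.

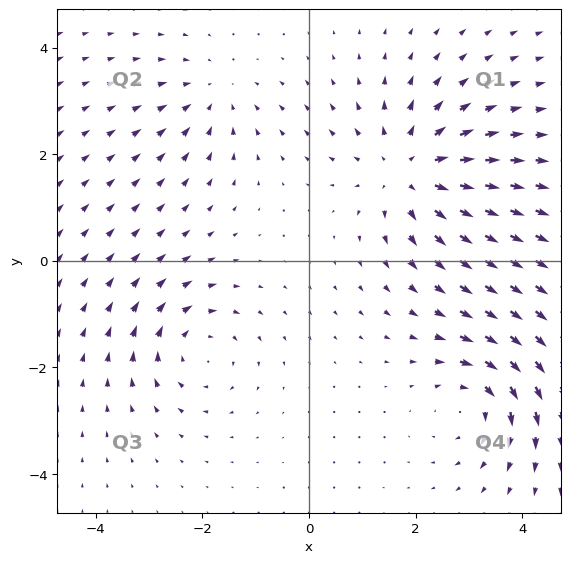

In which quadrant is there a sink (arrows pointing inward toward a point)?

The sink sits at approximately (-1.8, 3.1), which lies in quadrant Q2. The divergence there is about -3, negative as expected for a sink.

Q2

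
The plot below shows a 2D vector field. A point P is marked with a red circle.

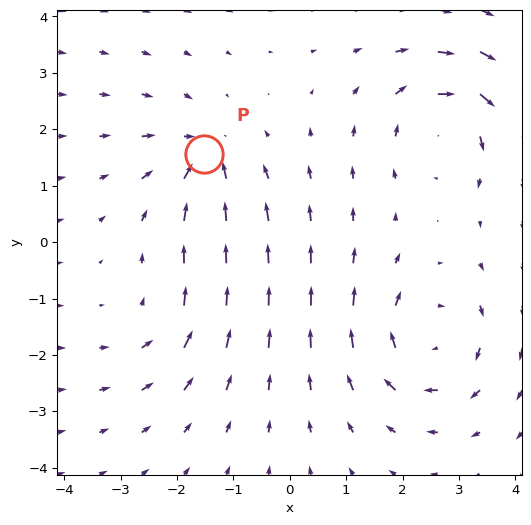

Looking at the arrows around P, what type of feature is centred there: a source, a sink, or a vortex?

sink

At P (-1.5, 1.6) the arrows converge inward. Divergence about -4, curl ≈0 — negative divergence with near-zero curl is a sink.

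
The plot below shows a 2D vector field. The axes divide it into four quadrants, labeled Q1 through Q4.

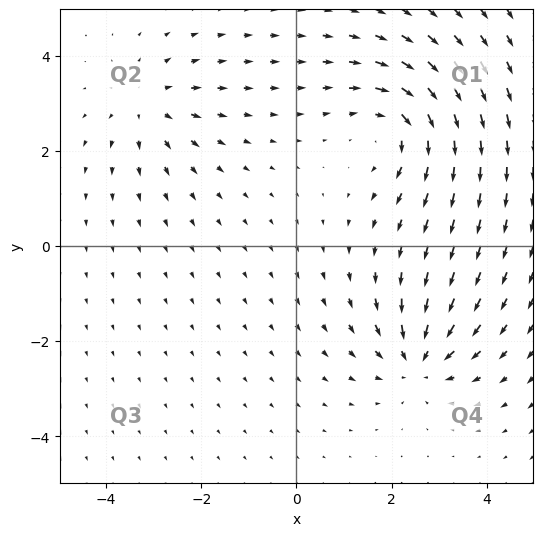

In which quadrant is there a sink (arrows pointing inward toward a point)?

Q4

The sink sits at approximately (2.6, -2.4), which lies in quadrant Q4. The divergence there is about -4, negative as expected for a sink.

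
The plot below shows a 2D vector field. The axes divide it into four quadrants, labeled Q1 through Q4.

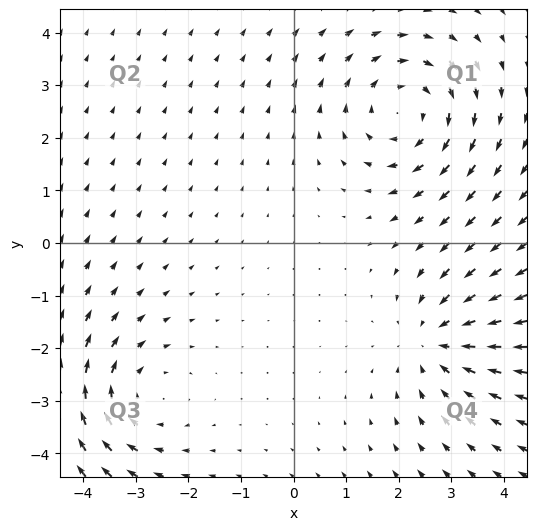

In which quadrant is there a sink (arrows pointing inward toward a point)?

The sink sits at approximately (2.7, -1.9), which lies in quadrant Q4. The divergence there is about -3, negative as expected for a sink.

Q4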